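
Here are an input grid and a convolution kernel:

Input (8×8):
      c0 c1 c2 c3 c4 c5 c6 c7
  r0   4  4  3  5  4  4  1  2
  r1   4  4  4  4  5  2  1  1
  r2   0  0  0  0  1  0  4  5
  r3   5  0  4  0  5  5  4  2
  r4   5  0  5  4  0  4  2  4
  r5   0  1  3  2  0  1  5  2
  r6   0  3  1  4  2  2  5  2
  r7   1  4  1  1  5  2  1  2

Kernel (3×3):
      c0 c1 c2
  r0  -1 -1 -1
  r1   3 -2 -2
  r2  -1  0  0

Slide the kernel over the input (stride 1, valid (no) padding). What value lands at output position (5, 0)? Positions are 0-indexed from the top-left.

The receptive field on the input at this output position is [0 1 3 / 0 3 1 / 1 4 1]. Elementwise product with the kernel and sum: 0·-1 + 1·-1 + 3·-1 + 0·3 + 3·-2 + 1·-2 + 1·-1.

-13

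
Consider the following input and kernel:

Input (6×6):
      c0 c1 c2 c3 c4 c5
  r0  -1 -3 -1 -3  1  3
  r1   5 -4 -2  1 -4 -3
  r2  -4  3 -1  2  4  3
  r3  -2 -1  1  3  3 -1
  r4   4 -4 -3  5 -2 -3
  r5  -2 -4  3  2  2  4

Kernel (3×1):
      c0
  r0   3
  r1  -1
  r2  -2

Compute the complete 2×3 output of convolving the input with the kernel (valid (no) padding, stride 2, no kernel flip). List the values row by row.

Output[0,0]: The receptive field on the input at this output position is [-1 / 5 / -4]. Elementwise product with the kernel and sum: -1·3 + 5·-1 + -4·-2.

0 1 -1
-18 2 13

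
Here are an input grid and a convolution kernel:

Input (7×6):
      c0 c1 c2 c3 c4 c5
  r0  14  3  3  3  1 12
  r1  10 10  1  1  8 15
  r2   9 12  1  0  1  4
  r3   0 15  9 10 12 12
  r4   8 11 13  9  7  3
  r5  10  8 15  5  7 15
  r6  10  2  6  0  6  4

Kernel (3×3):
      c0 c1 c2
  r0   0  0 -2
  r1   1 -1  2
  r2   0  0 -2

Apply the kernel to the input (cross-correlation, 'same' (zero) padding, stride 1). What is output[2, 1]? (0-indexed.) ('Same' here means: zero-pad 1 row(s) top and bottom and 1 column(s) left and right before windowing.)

-21

The receptive field on the zero-padded input at this output position is [10 10 1 / 9 12 1 / 0 15 9]. Elementwise product with the kernel and sum: 1·-2 + 9·1 + 12·-1 + 1·2 + 9·-2.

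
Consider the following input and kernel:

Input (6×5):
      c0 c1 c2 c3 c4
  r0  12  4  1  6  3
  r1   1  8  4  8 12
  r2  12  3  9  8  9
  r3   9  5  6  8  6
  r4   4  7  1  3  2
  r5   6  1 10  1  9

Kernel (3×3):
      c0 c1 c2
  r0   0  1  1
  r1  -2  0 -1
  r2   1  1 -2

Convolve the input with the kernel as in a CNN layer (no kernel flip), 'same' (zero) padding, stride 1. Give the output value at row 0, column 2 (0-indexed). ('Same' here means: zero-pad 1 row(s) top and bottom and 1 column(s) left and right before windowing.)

-18

The receptive field on the zero-padded input at this output position is [0 0 0 / 4 1 6 / 8 4 8]. Elementwise product with the kernel and sum: 0·1 + 0·1 + 4·-2 + 6·-1 + 8·1 + 4·1 + 8·-2.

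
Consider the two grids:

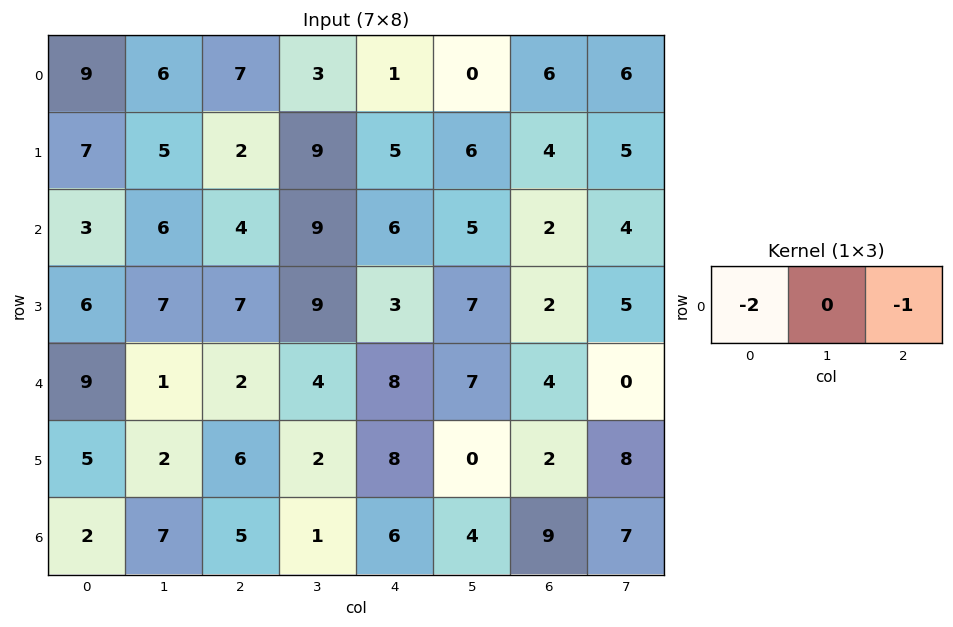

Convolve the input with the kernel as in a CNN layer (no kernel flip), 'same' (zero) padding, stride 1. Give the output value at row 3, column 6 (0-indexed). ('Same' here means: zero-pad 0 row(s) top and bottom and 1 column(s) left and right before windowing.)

-19

The receptive field on the zero-padded input at this output position is [7 2 5]. Elementwise product with the kernel and sum: 7·-2 + 5·-1.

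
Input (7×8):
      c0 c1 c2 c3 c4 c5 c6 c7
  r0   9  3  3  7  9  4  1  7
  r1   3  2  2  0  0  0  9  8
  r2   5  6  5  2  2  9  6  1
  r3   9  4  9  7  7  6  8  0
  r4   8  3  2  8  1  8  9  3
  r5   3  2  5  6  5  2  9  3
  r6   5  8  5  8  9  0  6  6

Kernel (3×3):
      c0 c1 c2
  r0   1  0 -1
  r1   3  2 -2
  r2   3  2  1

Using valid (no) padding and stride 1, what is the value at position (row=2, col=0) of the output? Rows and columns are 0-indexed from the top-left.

49

The receptive field on the input at this output position is [5 6 5 / 9 4 9 / 8 3 2]. Elementwise product with the kernel and sum: 5·1 + 5·-1 + 9·3 + 4·2 + 9·-2 + 8·3 + 3·2 + 2·1.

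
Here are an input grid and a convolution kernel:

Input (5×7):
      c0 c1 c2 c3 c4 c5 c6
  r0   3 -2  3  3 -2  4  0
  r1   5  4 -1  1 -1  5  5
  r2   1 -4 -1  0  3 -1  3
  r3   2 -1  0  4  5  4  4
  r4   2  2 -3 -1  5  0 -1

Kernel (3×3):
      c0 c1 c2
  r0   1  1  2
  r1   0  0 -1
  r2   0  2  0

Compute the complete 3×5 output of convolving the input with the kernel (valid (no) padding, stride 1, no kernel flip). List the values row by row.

0 4 3 10 -5
6 5 3 21 19
-1 -15 -2 7 4

Output[0,0]: The receptive field on the input at this output position is [3 -2 3 / 5 4 -1 / 1 -4 -1]. Elementwise product with the kernel and sum: 3·1 + -2·1 + 3·2 + -1·-1 + -4·2.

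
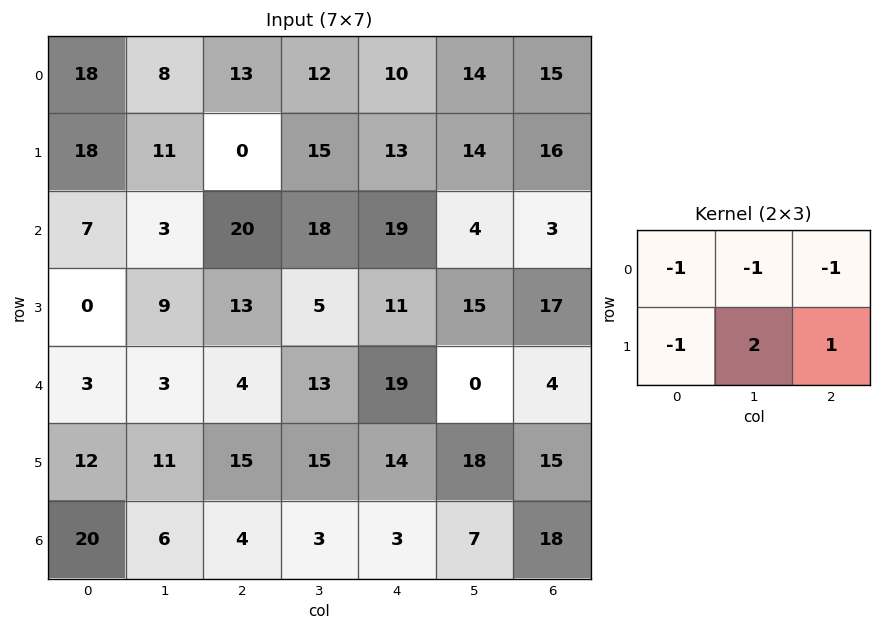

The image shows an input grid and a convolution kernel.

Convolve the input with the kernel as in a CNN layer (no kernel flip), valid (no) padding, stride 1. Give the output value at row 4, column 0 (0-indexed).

The receptive field on the input at this output position is [3 3 4 / 12 11 15]. Elementwise product with the kernel and sum: 3·-1 + 3·-1 + 4·-1 + 12·-1 + 11·2 + 15·1.

15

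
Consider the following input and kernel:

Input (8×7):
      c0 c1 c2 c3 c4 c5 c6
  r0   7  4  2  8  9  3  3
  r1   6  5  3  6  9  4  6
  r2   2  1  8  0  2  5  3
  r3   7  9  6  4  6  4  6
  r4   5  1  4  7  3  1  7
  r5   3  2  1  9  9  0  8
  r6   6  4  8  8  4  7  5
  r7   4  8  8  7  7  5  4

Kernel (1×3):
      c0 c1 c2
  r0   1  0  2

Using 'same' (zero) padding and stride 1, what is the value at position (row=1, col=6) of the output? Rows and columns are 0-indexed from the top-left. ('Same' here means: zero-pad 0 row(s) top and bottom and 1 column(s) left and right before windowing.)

The receptive field on the zero-padded input at this output position is [4 6 0]. Elementwise product with the kernel and sum: 4·1 + 0·2.

4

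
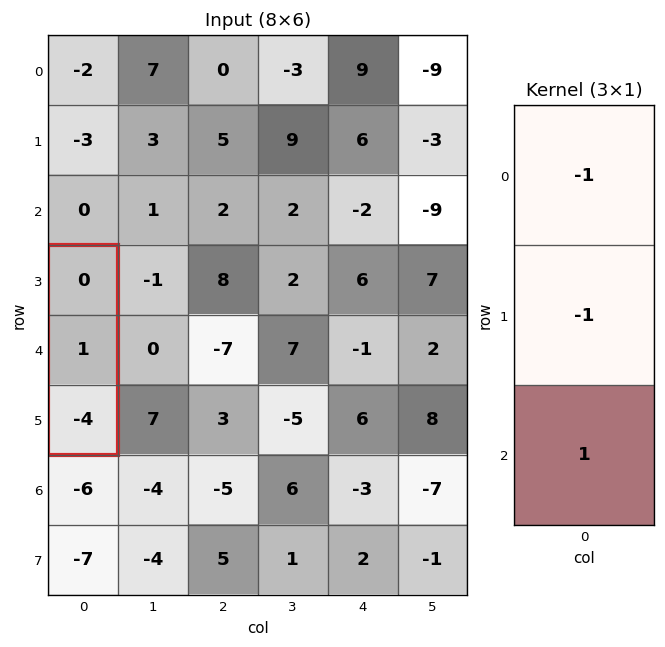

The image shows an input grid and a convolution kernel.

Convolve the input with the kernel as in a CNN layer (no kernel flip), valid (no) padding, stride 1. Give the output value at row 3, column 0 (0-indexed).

-5

The receptive field on the input at this output position is [0 / 1 / -4]. Elementwise product with the kernel and sum: 0·-1 + 1·-1 + -4·1.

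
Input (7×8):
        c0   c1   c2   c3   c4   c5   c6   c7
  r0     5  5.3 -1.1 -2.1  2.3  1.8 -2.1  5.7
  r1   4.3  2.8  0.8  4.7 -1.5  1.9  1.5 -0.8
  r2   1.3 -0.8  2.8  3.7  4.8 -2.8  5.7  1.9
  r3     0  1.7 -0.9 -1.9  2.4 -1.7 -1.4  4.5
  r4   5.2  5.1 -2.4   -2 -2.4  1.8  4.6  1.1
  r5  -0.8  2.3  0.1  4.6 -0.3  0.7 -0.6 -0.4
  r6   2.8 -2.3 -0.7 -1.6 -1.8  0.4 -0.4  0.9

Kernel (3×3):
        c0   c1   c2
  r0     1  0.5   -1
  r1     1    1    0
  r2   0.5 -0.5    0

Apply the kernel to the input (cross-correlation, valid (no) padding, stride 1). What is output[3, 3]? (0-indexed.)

The receptive field on the input at this output position is [-1.9 2.4 -1.7 / -2 -2.4 1.8 / 4.6 -0.3 0.7]. Elementwise product with the kernel and sum: -1.9·1 + 2.4·0.5 + -1.7·-1 + -2·1 + -2.4·1 + 4.6·0.5 + -0.3·-0.5.

-0.95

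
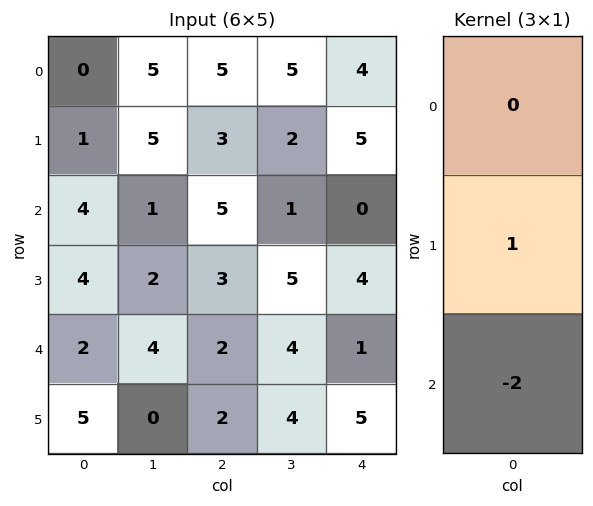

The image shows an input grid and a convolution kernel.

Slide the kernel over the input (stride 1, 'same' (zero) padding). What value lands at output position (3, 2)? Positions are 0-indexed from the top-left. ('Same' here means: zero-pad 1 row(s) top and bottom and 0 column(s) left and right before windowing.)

-1

The receptive field on the zero-padded input at this output position is [5 / 3 / 2]. Elementwise product with the kernel and sum: 3·1 + 2·-2.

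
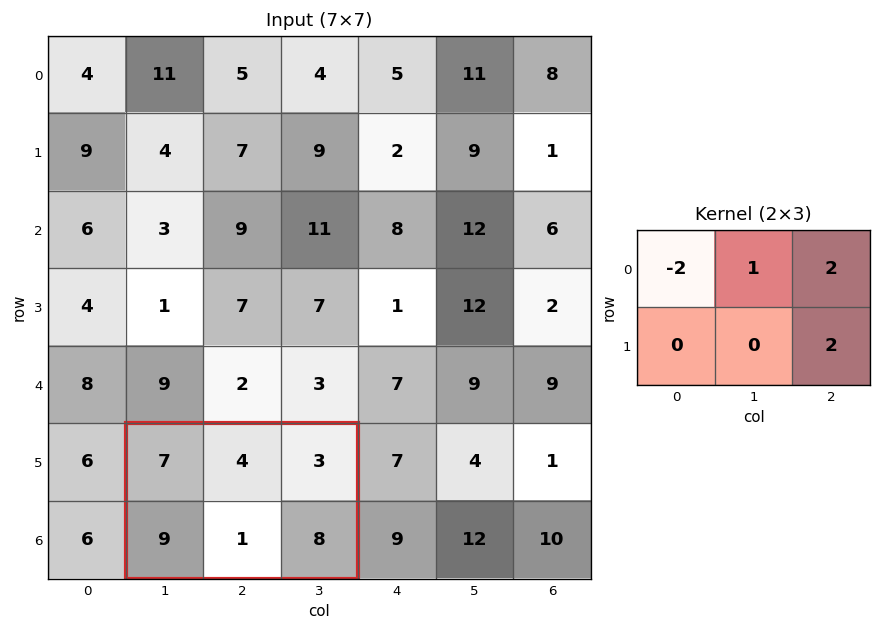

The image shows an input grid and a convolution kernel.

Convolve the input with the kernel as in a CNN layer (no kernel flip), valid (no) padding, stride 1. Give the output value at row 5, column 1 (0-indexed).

The receptive field on the input at this output position is [7 4 3 / 9 1 8]. Elementwise product with the kernel and sum: 7·-2 + 4·1 + 3·2 + 8·2.

12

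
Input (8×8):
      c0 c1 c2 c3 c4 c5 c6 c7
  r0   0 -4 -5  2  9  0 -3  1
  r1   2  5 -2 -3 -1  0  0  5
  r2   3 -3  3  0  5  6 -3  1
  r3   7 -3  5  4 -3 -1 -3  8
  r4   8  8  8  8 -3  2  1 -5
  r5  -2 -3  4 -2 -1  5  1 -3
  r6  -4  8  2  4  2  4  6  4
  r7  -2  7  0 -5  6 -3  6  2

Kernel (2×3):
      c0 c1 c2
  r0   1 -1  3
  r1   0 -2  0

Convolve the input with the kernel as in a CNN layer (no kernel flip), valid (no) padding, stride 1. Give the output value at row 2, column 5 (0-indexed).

The receptive field on the input at this output position is [6 -3 1 / -1 -3 8]. Elementwise product with the kernel and sum: 6·1 + -3·-1 + 1·3 + -3·-2.

18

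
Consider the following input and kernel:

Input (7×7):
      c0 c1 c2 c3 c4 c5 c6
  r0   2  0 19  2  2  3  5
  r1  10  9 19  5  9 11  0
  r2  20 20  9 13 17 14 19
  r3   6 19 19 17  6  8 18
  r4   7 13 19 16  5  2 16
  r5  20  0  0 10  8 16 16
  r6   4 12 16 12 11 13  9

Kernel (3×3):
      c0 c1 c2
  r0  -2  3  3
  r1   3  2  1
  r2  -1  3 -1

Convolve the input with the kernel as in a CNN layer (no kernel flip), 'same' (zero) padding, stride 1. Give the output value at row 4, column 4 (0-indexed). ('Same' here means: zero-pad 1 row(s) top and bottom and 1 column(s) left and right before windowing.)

The receptive field on the zero-padded input at this output position is [17 6 8 / 16 5 2 / 10 8 16]. Elementwise product with the kernel and sum: 17·-2 + 6·3 + 8·3 + 16·3 + 5·2 + 2·1 + 10·-1 + 8·3 + 16·-1.

66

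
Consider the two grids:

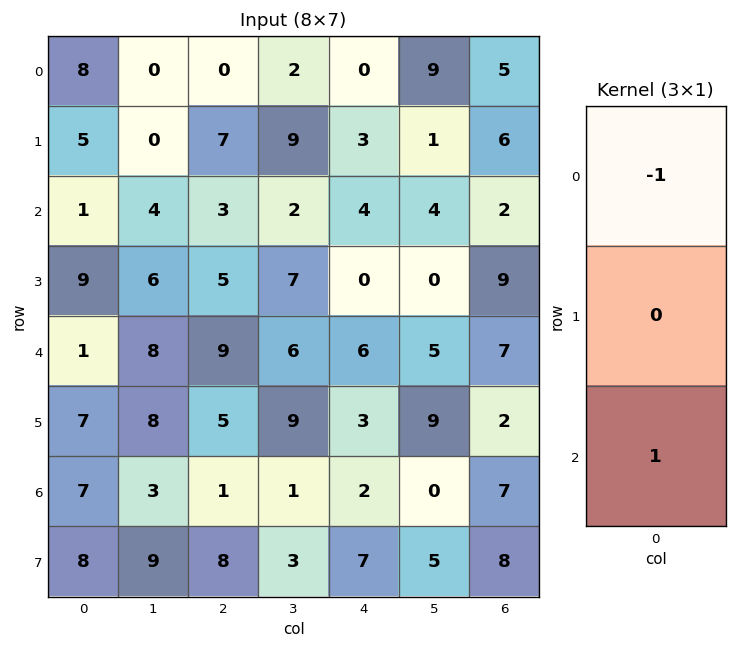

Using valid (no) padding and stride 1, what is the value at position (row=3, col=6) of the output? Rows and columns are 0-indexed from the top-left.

-7

The receptive field on the input at this output position is [9 / 7 / 2]. Elementwise product with the kernel and sum: 9·-1 + 2·1.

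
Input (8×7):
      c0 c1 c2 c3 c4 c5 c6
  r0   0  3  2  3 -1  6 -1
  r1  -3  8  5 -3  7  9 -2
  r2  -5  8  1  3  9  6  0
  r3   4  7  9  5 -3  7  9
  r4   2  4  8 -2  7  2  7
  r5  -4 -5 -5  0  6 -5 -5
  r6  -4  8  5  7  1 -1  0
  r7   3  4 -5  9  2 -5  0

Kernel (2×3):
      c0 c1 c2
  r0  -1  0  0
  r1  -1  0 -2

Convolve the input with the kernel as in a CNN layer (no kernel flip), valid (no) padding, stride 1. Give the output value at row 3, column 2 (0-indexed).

The receptive field on the input at this output position is [9 5 -3 / 8 -2 7]. Elementwise product with the kernel and sum: 9·-1 + 8·-1 + 7·-2.

-31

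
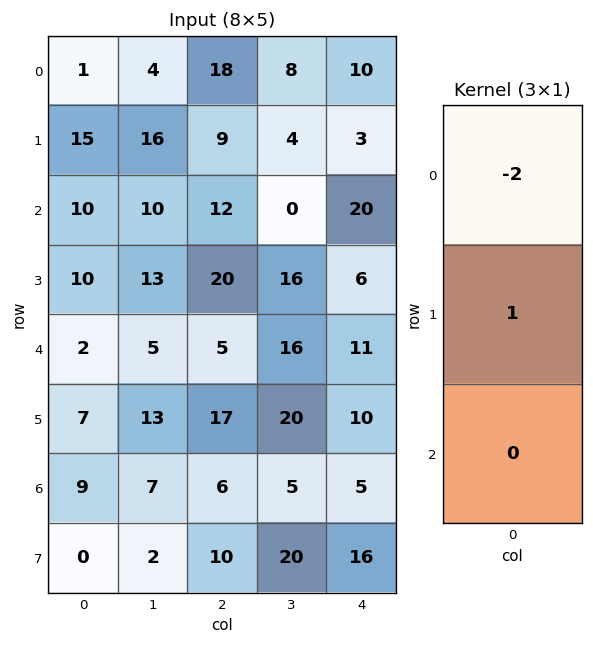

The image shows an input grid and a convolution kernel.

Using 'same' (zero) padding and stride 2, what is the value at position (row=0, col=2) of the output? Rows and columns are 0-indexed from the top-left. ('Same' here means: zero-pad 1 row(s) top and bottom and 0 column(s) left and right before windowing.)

10

The receptive field on the zero-padded input at this output position is [0 / 10 / 3]. Elementwise product with the kernel and sum: 0·-2 + 10·1.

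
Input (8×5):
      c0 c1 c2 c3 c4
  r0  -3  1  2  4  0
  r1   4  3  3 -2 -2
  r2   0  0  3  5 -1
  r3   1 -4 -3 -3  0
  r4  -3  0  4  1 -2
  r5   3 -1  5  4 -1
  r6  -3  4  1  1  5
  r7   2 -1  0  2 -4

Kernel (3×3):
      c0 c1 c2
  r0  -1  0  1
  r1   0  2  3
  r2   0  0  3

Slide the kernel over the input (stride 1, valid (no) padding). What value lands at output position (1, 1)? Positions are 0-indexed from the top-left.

7

The receptive field on the input at this output position is [3 3 -2 / 0 3 5 / -4 -3 -3]. Elementwise product with the kernel and sum: 3·-1 + -2·1 + 3·2 + 5·3 + -3·3.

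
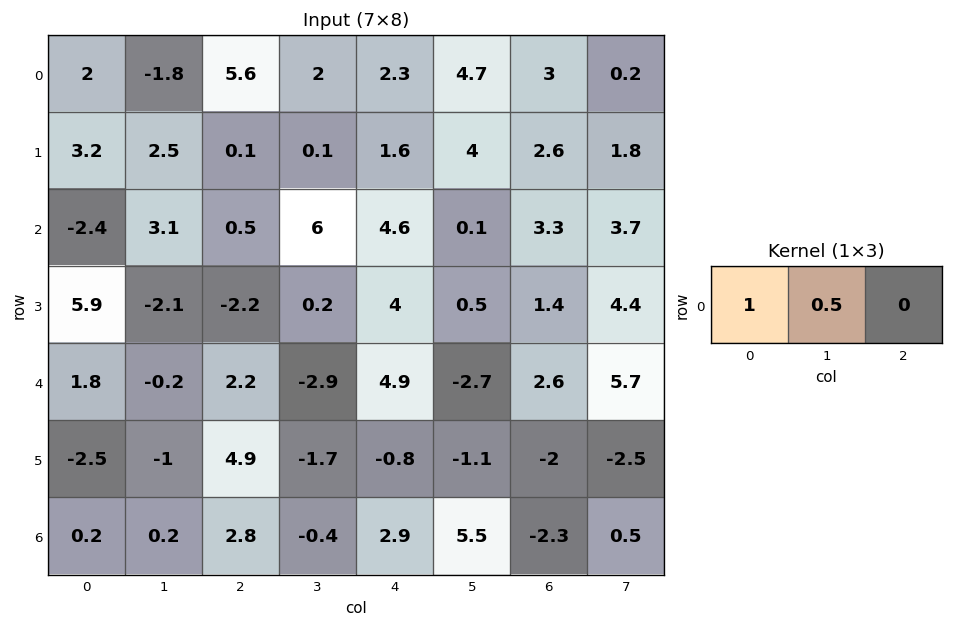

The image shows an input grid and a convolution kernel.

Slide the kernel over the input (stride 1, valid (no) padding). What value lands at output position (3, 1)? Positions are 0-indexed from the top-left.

-3.2

The receptive field on the input at this output position is [-2.1 -2.2 0.2]. Elementwise product with the kernel and sum: -2.1·1 + -2.2·0.5.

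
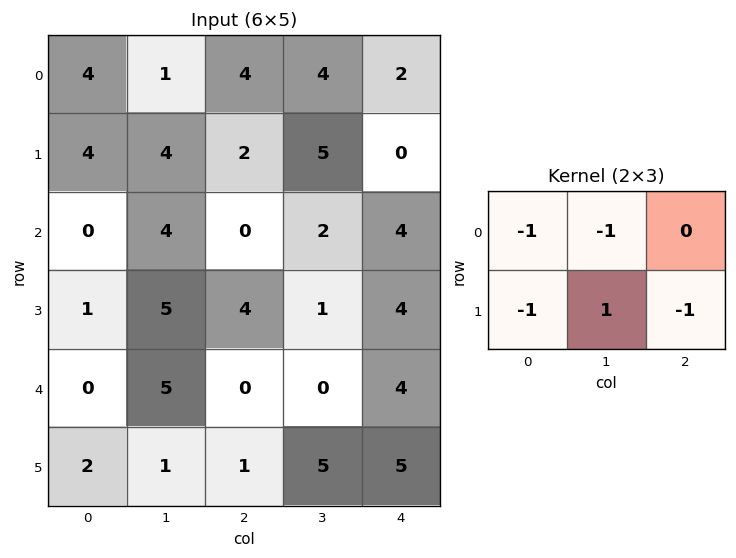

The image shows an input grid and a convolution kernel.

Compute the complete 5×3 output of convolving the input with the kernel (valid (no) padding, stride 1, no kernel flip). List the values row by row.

-7 -12 -5
-4 -12 -9
-4 -6 -9
-1 -14 -9
-7 -10 -1

Output[0,0]: The receptive field on the input at this output position is [4 1 4 / 4 4 2]. Elementwise product with the kernel and sum: 4·-1 + 1·-1 + 4·-1 + 4·1 + 2·-1.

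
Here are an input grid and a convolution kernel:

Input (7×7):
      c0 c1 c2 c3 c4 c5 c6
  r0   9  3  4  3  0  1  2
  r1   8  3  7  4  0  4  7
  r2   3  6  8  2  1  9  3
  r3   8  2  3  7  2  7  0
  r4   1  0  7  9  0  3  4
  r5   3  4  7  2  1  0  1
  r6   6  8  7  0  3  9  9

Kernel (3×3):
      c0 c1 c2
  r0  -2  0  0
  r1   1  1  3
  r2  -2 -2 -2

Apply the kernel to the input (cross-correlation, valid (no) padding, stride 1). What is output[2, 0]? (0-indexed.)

The receptive field on the input at this output position is [3 6 8 / 8 2 3 / 1 0 7]. Elementwise product with the kernel and sum: 3·-2 + 8·1 + 2·1 + 3·3 + 1·-2 + 0·-2 + 7·-2.

-3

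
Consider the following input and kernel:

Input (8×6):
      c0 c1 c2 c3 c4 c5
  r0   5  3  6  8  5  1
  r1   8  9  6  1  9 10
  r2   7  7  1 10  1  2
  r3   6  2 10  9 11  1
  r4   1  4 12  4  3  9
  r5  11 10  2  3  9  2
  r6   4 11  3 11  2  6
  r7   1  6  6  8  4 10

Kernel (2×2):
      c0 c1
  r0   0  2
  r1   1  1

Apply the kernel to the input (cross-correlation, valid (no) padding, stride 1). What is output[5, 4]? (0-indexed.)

12

The receptive field on the input at this output position is [9 2 / 2 6]. Elementwise product with the kernel and sum: 2·2 + 2·1 + 6·1.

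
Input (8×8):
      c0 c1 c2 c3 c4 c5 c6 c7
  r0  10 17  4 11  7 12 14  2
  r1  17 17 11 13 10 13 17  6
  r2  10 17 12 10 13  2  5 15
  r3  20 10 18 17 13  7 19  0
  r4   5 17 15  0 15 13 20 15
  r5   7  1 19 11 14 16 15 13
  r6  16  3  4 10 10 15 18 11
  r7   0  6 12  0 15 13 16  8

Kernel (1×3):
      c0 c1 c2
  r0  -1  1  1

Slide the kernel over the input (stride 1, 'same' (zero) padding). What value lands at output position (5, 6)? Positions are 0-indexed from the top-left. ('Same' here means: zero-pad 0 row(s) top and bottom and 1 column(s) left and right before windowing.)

12

The receptive field on the zero-padded input at this output position is [16 15 13]. Elementwise product with the kernel and sum: 16·-1 + 15·1 + 13·1.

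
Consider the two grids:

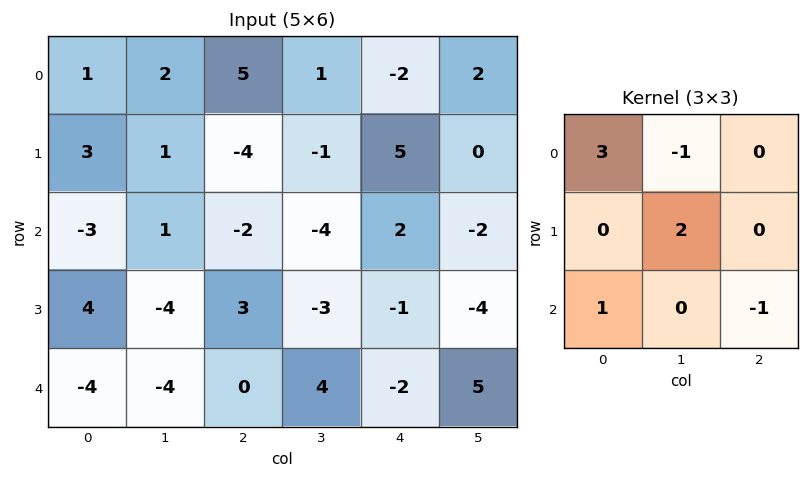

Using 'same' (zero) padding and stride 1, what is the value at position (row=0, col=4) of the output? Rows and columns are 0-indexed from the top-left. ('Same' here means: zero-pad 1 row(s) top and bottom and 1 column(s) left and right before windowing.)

-5

The receptive field on the zero-padded input at this output position is [0 0 0 / 1 -2 2 / -1 5 0]. Elementwise product with the kernel and sum: 0·3 + 0·-1 + -2·2 + -1·1 + 0·-1.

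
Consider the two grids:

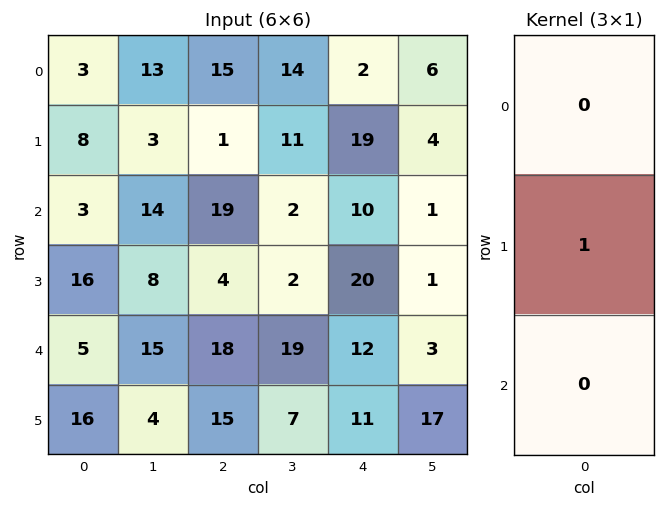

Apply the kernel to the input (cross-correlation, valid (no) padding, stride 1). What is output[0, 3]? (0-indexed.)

The receptive field on the input at this output position is [14 / 11 / 2]. Elementwise product with the kernel and sum: 11·1.

11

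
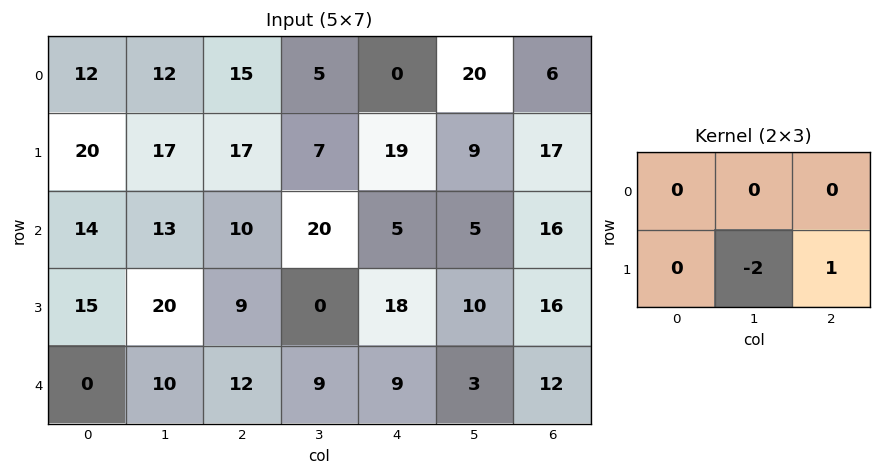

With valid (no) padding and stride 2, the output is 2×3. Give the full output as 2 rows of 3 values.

Output[0,0]: The receptive field on the input at this output position is [12 12 15 / 20 17 17]. Elementwise product with the kernel and sum: 17·-2 + 17·1.
Output[0,1]: The receptive field on the input at this output position is [15 5 0 / 17 7 19]. Elementwise product with the kernel and sum: 7·-2 + 19·1.

-17 5 -1
-31 18 -4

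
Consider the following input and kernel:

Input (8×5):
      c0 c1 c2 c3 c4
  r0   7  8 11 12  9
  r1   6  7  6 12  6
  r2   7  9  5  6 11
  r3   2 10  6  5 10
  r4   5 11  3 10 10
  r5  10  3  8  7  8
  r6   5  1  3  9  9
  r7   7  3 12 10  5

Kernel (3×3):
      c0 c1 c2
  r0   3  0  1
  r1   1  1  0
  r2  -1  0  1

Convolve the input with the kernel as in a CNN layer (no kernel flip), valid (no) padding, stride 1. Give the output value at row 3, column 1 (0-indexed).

53

The receptive field on the input at this output position is [10 6 5 / 11 3 10 / 3 8 7]. Elementwise product with the kernel and sum: 10·3 + 5·1 + 11·1 + 3·1 + 3·-1 + 7·1.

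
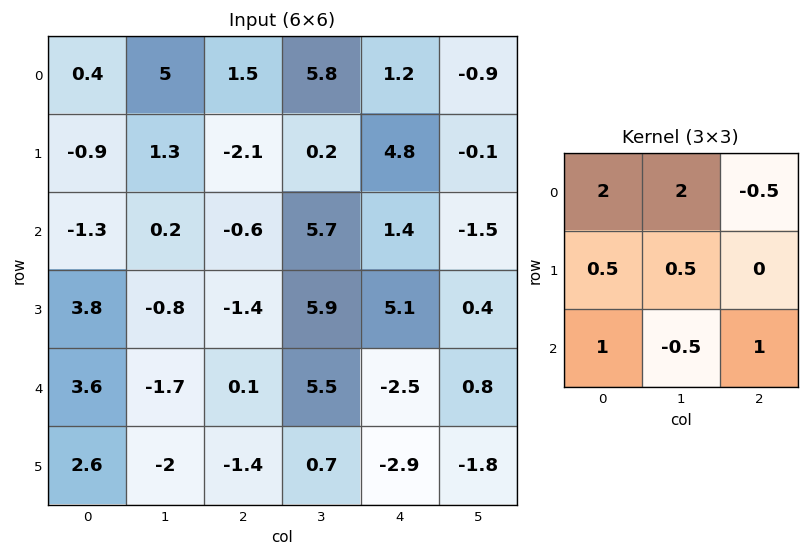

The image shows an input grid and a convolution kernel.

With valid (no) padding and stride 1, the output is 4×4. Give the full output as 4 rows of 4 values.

Output[0,0]: The receptive field on the input at this output position is [0.4 5 1.5 / -0.9 1.3 -2.1 / -1.3 0.2 -0.6]. Elementwise product with the kernel and sum: 0.4·2 + 5·2 + 1.5·-0.5 + -0.9·0.5 + 1.3·0.5 + -1.3·1 + 0.2·-0.5 + -0.6·1.

8.25 15.9 11 20.45
4.1 3.9 -2.9 17.35
4.15 -1 6.6 28
9.85 -8.75 4.6 23.65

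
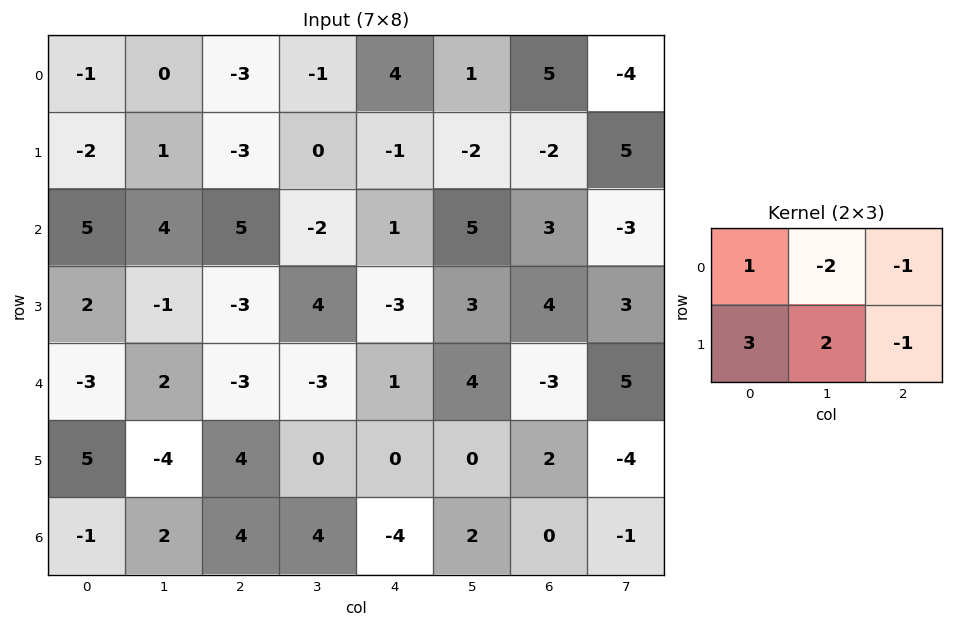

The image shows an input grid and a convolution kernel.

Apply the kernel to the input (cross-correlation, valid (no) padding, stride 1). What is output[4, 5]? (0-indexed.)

The receptive field on the input at this output position is [4 -3 5 / 0 2 -4]. Elementwise product with the kernel and sum: 4·1 + -3·-2 + 5·-1 + 0·3 + 2·2 + -4·-1.

13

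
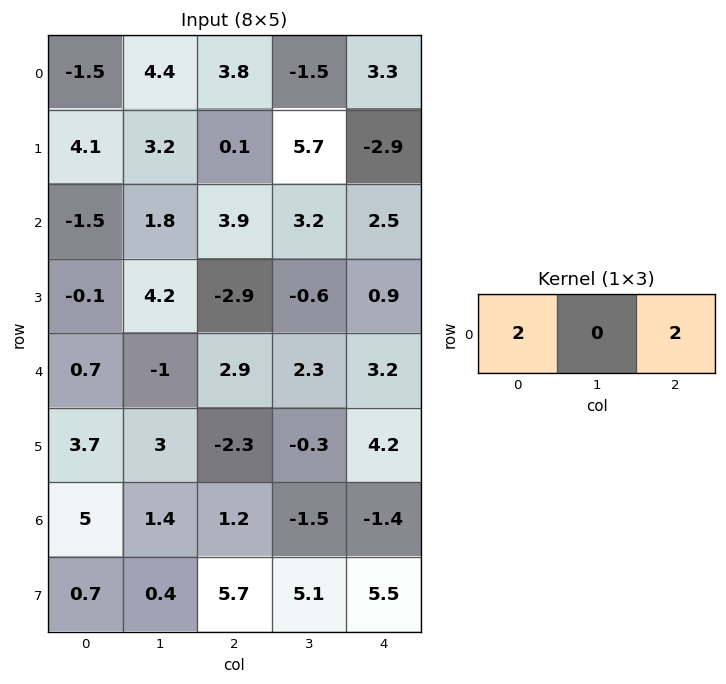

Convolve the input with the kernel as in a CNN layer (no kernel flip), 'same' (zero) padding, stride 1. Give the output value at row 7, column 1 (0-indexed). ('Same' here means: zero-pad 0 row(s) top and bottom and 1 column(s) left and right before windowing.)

The receptive field on the zero-padded input at this output position is [0.7 0.4 5.7]. Elementwise product with the kernel and sum: 0.7·2 + 5.7·2.

12.8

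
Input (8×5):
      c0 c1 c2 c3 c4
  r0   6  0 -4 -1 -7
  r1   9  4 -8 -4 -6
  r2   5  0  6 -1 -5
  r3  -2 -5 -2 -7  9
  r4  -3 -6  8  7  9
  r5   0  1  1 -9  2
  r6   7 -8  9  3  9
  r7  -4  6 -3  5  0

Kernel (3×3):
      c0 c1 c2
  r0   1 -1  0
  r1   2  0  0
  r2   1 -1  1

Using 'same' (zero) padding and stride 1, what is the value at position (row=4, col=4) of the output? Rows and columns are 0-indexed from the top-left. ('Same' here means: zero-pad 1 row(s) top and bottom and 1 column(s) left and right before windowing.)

-13

The receptive field on the zero-padded input at this output position is [-7 9 0 / 7 9 0 / -9 2 0]. Elementwise product with the kernel and sum: -7·1 + 9·-1 + 7·2 + -9·1 + 2·-1 + 0·1.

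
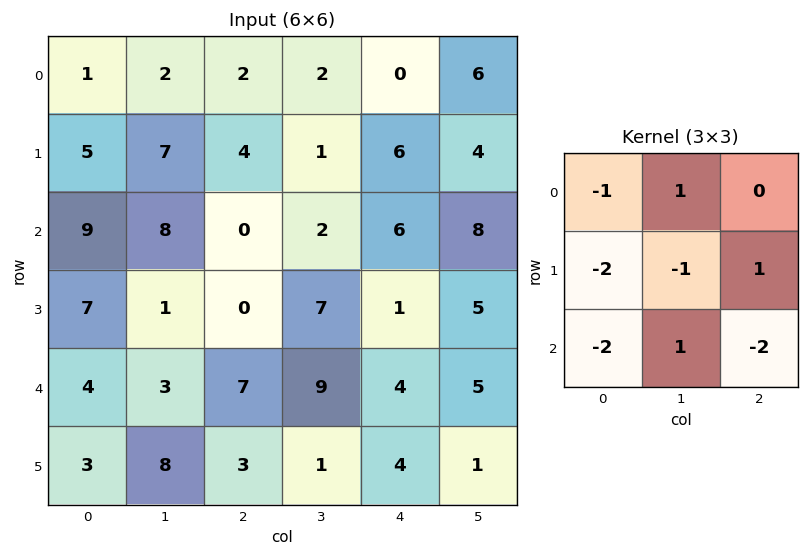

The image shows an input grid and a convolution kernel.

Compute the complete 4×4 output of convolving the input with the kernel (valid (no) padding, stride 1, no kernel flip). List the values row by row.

Output[0,0]: The receptive field on the input at this output position is [1 2 2 / 5 7 4 / 9 8 0]. Elementwise product with the kernel and sum: 1·-1 + 2·1 + 5·-2 + 7·-1 + 4·1 + 9·-2 + 8·1 + 0·-2.

-22 -37 -13 -20
-37 -33 6 -20
-35 -20 -17 -30
-14 -20 -25 -23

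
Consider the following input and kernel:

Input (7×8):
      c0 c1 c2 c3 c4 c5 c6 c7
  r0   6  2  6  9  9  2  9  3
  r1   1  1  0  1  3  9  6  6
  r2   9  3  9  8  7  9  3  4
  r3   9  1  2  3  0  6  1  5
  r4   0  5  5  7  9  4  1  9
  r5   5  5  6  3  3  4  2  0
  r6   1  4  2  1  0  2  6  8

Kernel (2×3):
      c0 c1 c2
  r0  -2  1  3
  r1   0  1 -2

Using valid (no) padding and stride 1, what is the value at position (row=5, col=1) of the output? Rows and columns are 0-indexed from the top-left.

5

The receptive field on the input at this output position is [5 6 3 / 4 2 1]. Elementwise product with the kernel and sum: 5·-2 + 6·1 + 3·3 + 2·1 + 1·-2.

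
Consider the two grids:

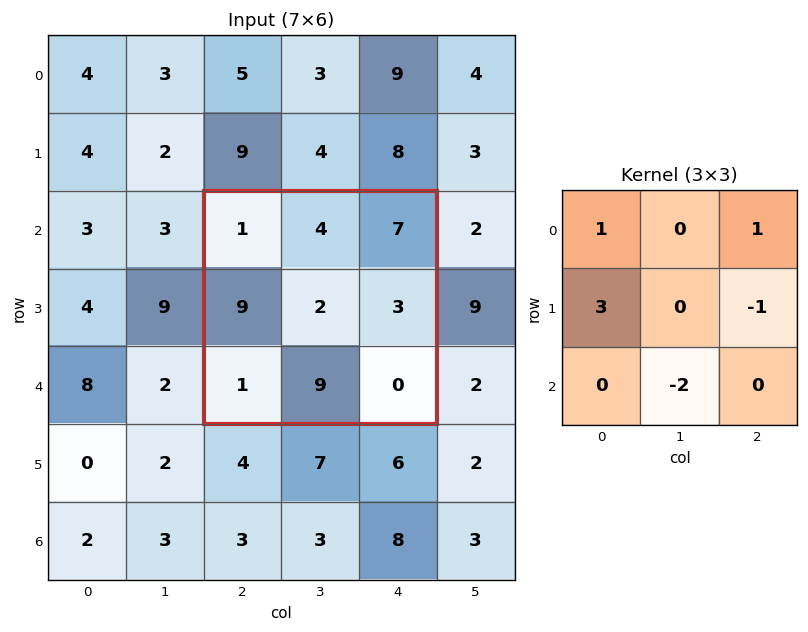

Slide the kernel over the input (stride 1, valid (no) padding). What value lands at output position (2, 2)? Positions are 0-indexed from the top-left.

14

The receptive field on the input at this output position is [1 4 7 / 9 2 3 / 1 9 0]. Elementwise product with the kernel and sum: 1·1 + 7·1 + 9·3 + 3·-1 + 9·-2.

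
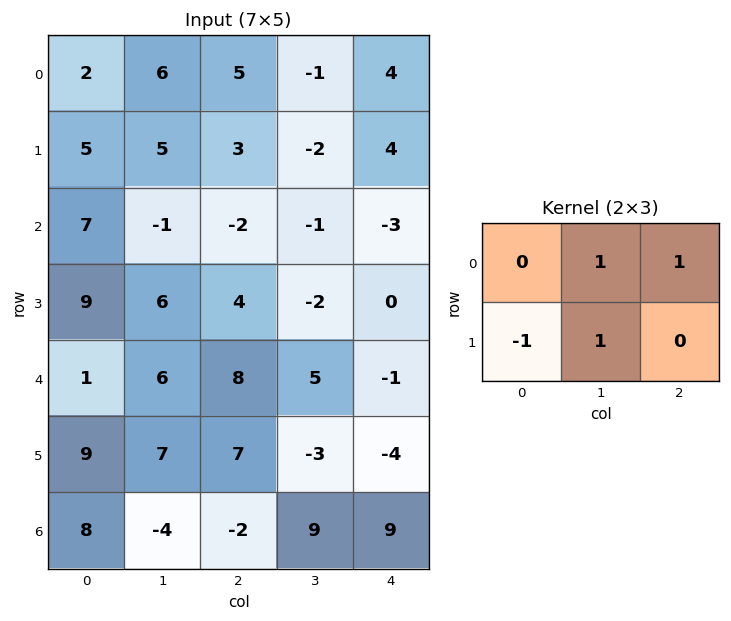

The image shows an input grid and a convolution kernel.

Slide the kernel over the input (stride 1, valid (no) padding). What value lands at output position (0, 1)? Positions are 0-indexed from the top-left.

2

The receptive field on the input at this output position is [6 5 -1 / 5 3 -2]. Elementwise product with the kernel and sum: 5·1 + -1·1 + 5·-1 + 3·1.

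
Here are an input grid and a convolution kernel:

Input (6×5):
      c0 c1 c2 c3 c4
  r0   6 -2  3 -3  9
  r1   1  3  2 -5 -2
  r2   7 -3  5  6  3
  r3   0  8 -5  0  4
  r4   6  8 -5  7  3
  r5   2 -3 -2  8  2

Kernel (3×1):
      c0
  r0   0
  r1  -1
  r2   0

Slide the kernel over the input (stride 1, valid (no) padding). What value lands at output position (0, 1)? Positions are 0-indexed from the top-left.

-3

The receptive field on the input at this output position is [-2 / 3 / -3]. Elementwise product with the kernel and sum: 3·-1.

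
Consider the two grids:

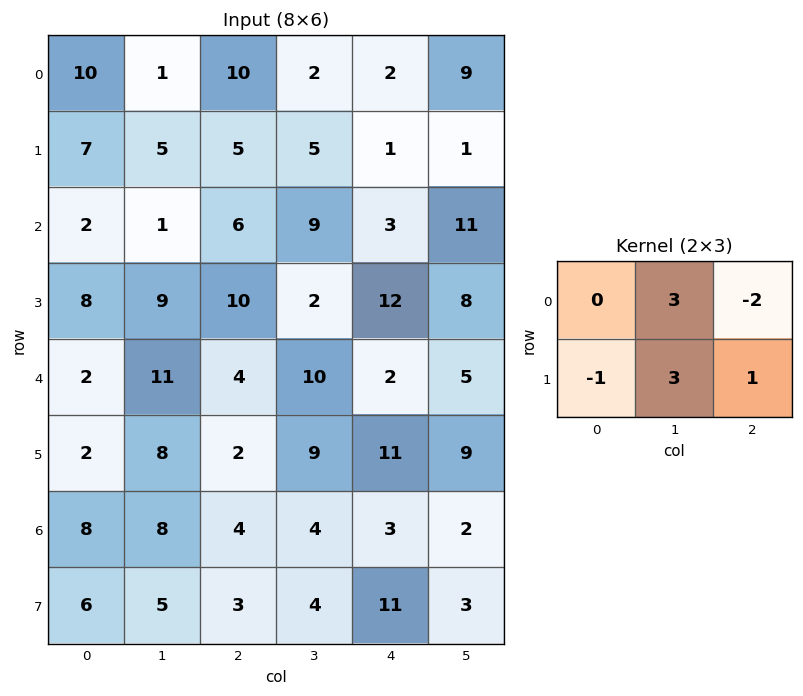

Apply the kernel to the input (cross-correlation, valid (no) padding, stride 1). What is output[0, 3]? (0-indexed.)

The receptive field on the input at this output position is [2 2 9 / 5 1 1]. Elementwise product with the kernel and sum: 2·3 + 9·-2 + 5·-1 + 1·3 + 1·1.

-13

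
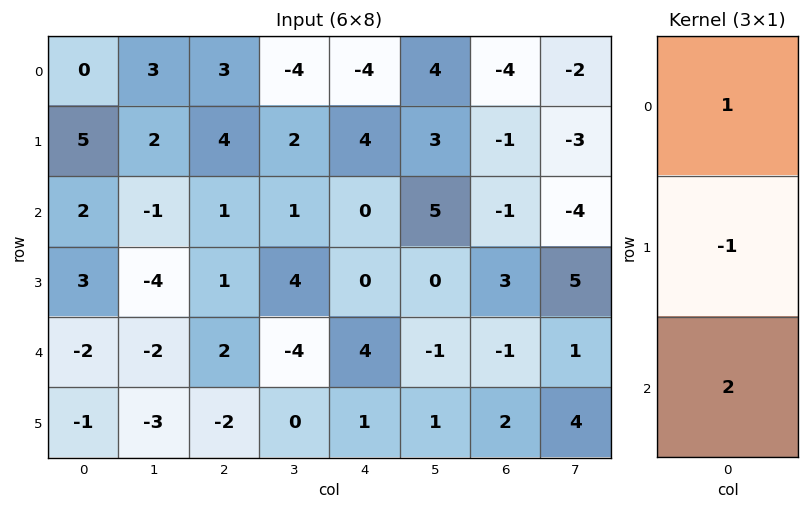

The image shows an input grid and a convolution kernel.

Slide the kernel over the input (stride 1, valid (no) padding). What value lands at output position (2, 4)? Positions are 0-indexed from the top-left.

8

The receptive field on the input at this output position is [0 / 0 / 4]. Elementwise product with the kernel and sum: 0·1 + 0·-1 + 4·2.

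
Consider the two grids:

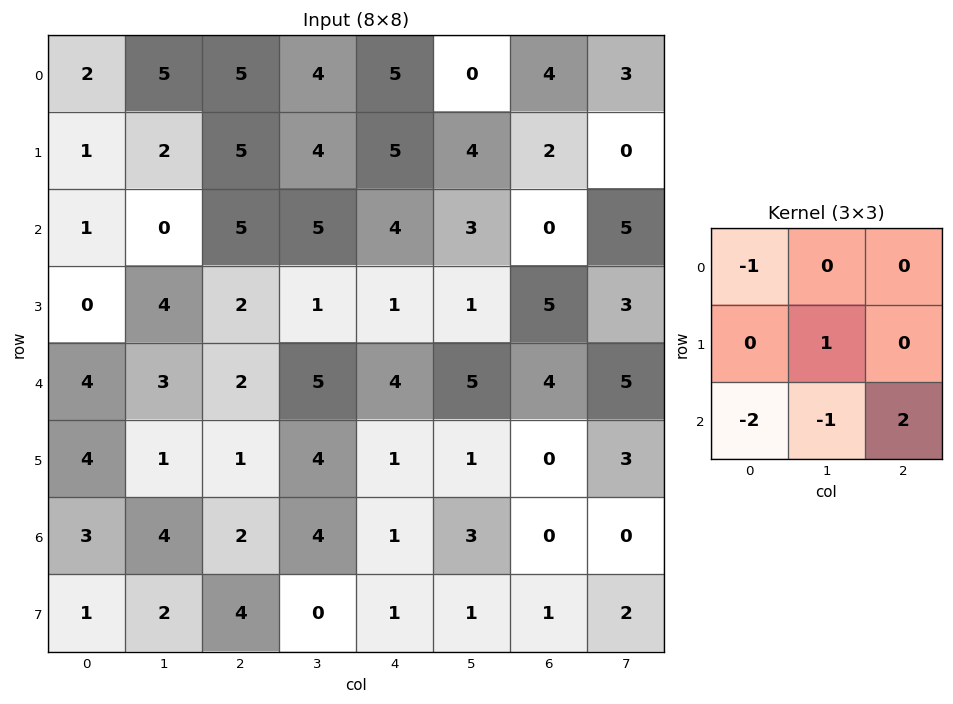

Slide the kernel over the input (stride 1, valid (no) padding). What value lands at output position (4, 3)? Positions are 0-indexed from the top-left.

-7

The receptive field on the input at this output position is [5 4 5 / 4 1 1 / 4 1 3]. Elementwise product with the kernel and sum: 5·-1 + 1·1 + 4·-2 + 1·-1 + 3·2.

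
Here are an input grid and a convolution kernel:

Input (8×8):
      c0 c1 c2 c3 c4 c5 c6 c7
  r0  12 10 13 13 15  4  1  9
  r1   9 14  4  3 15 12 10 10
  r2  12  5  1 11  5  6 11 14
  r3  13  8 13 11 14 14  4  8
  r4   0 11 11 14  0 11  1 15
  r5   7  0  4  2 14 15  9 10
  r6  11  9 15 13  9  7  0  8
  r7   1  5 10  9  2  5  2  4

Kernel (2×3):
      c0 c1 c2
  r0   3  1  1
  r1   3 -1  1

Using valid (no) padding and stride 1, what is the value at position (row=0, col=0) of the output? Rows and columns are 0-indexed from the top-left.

76

The receptive field on the input at this output position is [12 10 13 / 9 14 4]. Elementwise product with the kernel and sum: 12·3 + 10·1 + 13·1 + 9·3 + 14·-1 + 4·1.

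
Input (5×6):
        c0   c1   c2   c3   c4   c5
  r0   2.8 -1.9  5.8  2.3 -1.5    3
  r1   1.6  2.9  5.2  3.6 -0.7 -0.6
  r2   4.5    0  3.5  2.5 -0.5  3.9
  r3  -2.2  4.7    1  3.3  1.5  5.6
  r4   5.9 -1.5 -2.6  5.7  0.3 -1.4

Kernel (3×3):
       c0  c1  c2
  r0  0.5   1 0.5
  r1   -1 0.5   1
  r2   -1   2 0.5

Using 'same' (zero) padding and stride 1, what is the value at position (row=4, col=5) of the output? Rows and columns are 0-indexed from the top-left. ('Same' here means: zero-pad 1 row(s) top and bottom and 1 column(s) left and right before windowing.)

5.35

The receptive field on the zero-padded input at this output position is [1.5 5.6 0 / 0.3 -1.4 0 / 0 0 0]. Elementwise product with the kernel and sum: 1.5·0.5 + 5.6·1 + 0·0.5 + 0.3·-1 + -1.4·0.5 + 0·1 + 0·-1 + 0·2 + 0·0.5.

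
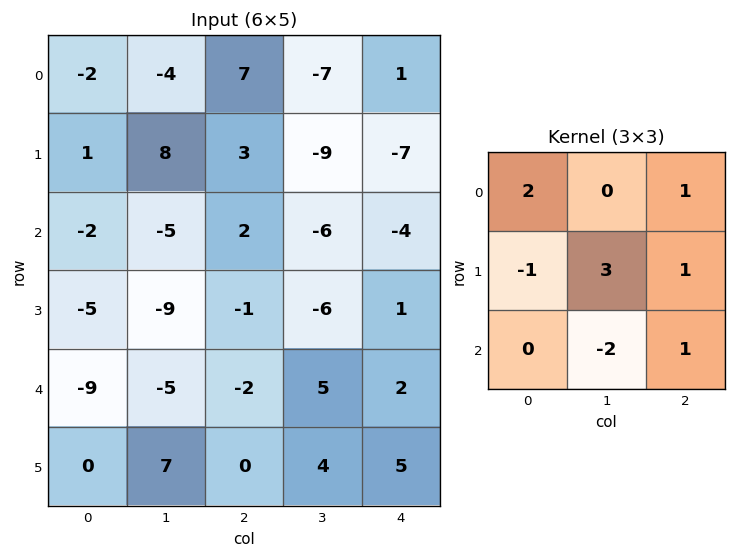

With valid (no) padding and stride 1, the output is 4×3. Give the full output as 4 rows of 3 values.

41 -33 -14
11 8 -12
-17 -7 -24
-33 -16 15

Output[0,0]: The receptive field on the input at this output position is [-2 -4 7 / 1 8 3 / -2 -5 2]. Elementwise product with the kernel and sum: -2·2 + 7·1 + 1·-1 + 8·3 + 3·1 + -5·-2 + 2·1.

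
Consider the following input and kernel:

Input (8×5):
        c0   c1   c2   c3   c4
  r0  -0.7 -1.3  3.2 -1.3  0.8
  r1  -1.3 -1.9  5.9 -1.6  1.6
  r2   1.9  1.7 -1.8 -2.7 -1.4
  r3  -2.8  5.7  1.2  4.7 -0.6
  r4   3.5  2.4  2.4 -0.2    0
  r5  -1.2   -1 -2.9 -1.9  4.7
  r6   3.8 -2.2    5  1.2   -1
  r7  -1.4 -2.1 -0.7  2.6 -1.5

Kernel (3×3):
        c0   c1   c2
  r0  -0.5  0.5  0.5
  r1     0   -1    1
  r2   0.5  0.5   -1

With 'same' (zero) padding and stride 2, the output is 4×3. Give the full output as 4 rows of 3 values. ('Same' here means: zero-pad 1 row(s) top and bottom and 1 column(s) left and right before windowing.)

0.65 -0.9 -0.8
-8.9 0.95 5.05
0.75 -2.55 -1.25
-5.7 -9.7 4.85

Output[0,0]: The receptive field on the zero-padded input at this output position is [0 0 0 / 0 -0.7 -1.3 / 0 -1.3 -1.9]. Elementwise product with the kernel and sum: 0·-0.5 + 0·0.5 + 0·0.5 + -0.7·-1 + -1.3·1 + 0·0.5 + -1.3·0.5 + -1.9·-1.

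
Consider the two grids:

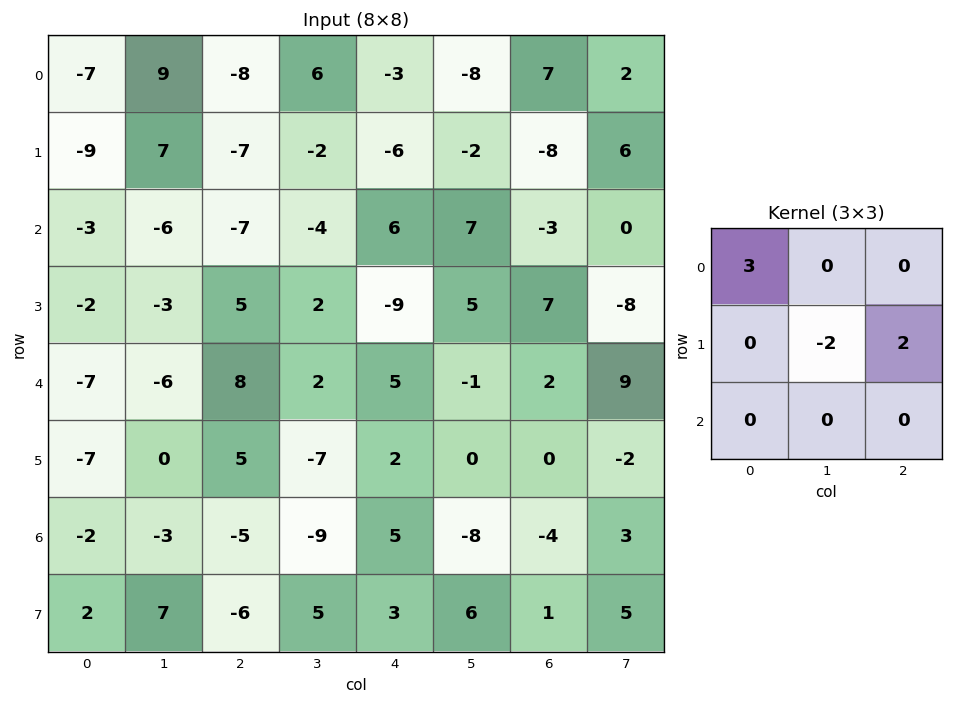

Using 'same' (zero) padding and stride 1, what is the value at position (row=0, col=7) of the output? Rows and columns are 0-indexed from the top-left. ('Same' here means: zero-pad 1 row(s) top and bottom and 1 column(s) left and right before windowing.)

The receptive field on the zero-padded input at this output position is [0 0 0 / 7 2 0 / -8 6 0]. Elementwise product with the kernel and sum: 0·3 + 2·-2 + 0·2.

-4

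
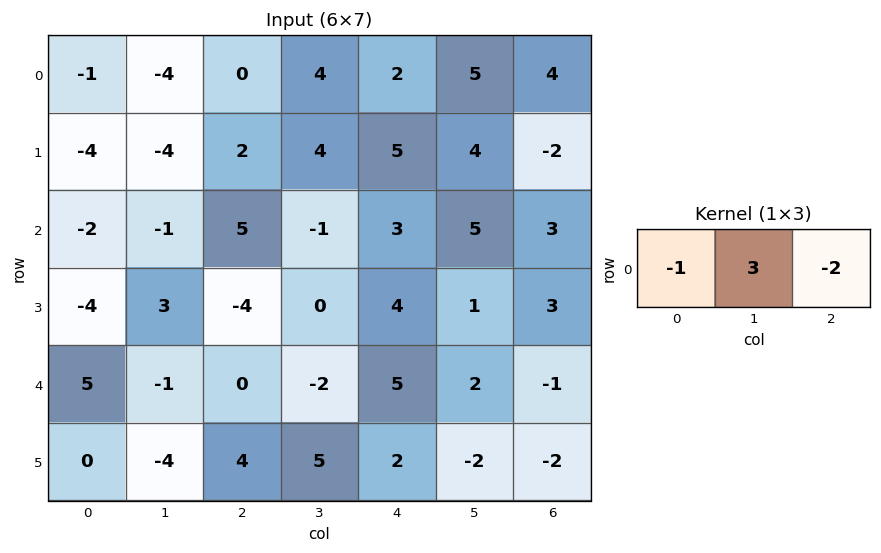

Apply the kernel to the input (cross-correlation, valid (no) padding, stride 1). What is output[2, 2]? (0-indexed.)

The receptive field on the input at this output position is [5 -1 3]. Elementwise product with the kernel and sum: 5·-1 + -1·3 + 3·-2.

-14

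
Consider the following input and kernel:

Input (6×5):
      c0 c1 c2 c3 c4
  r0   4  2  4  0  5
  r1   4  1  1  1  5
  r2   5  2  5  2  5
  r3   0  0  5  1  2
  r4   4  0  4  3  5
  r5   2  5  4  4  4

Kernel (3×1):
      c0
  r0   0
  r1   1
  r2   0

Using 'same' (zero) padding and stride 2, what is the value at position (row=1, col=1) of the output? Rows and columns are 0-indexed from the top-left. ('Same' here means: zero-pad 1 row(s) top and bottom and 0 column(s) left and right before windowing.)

The receptive field on the zero-padded input at this output position is [1 / 5 / 5]. Elementwise product with the kernel and sum: 5·1.

5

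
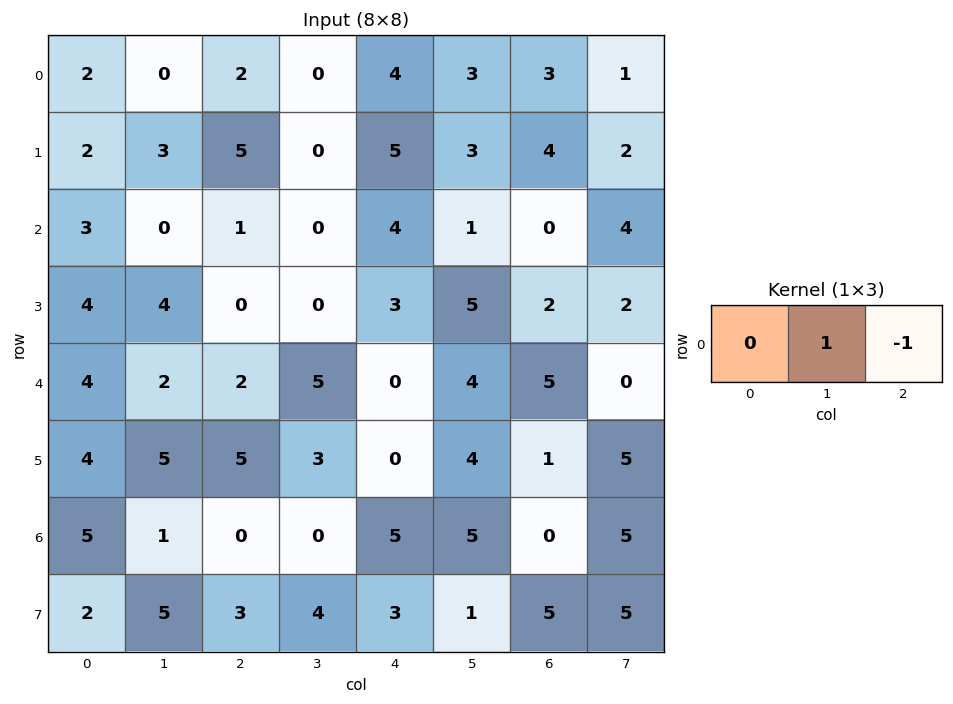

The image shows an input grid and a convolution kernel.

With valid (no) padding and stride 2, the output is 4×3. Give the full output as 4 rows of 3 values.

Output[0,0]: The receptive field on the input at this output position is [2 0 2]. Elementwise product with the kernel and sum: 0·1 + 2·-1.

-2 -4 0
-1 -4 1
0 5 -1
1 -5 5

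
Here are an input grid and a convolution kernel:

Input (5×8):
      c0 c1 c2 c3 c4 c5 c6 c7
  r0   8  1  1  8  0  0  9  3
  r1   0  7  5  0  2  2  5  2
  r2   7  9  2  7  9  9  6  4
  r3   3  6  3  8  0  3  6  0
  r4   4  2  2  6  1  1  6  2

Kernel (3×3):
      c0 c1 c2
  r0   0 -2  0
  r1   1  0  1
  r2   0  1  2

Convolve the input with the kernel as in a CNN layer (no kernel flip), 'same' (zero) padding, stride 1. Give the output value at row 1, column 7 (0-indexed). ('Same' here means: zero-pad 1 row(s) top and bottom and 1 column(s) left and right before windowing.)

3

The receptive field on the zero-padded input at this output position is [9 3 0 / 5 2 0 / 6 4 0]. Elementwise product with the kernel and sum: 3·-2 + 5·1 + 0·1 + 4·1 + 0·2.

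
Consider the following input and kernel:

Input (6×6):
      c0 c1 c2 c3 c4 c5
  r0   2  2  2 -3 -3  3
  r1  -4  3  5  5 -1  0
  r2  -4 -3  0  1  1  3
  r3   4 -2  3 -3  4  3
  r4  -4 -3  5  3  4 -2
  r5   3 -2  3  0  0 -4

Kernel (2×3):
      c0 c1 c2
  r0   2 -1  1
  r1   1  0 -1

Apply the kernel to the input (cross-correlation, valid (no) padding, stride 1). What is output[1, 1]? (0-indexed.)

The receptive field on the input at this output position is [3 5 5 / -3 0 1]. Elementwise product with the kernel and sum: 3·2 + 5·-1 + 5·1 + -3·1 + 1·-1.

2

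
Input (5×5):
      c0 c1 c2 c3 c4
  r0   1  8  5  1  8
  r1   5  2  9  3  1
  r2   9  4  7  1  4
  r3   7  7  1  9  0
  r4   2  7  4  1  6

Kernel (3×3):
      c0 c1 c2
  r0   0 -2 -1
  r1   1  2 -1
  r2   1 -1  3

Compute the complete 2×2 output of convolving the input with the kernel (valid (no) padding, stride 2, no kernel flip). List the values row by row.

Output[0,0]: The receptive field on the input at this output position is [1 8 5 / 5 2 9 / 9 4 7]. Elementwise product with the kernel and sum: 8·-2 + 5·-1 + 5·1 + 2·2 + 9·-1 + 9·1 + 4·-1 + 7·3.
Output[0,1]: The receptive field on the input at this output position is [5 1 8 / 9 3 1 / 7 1 4]. Elementwise product with the kernel and sum: 1·-2 + 8·-1 + 9·1 + 3·2 + 1·-1 + 7·1 + 1·-1 + 4·3.

5 22
12 34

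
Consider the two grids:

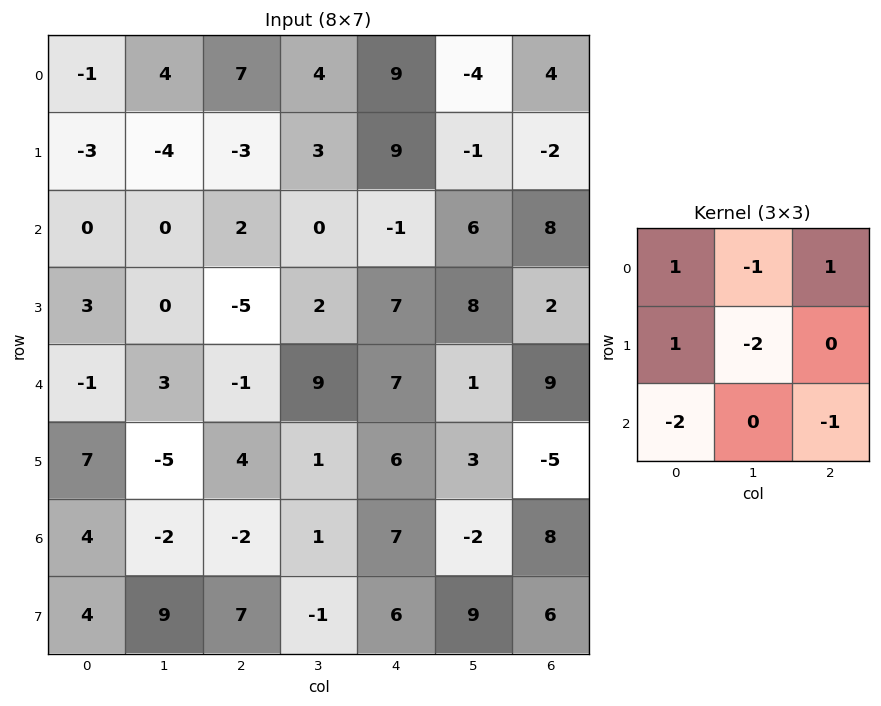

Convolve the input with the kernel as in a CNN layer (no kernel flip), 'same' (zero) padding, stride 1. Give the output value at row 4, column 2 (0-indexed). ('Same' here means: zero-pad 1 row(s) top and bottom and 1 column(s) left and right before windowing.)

21

The receptive field on the zero-padded input at this output position is [0 -5 2 / 3 -1 9 / -5 4 1]. Elementwise product with the kernel and sum: 0·1 + -5·-1 + 2·1 + 3·1 + -1·-2 + -5·-2 + 1·-1.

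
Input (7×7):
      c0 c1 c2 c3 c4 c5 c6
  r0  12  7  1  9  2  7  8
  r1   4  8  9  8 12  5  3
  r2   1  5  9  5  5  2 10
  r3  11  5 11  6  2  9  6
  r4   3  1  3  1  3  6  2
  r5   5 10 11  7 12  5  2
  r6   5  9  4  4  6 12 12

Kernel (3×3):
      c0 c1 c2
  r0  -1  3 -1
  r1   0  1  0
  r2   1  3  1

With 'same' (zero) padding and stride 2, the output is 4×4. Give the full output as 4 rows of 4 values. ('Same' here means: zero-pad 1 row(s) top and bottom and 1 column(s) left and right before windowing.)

Output[0,0]: The receptive field on the zero-padded input at this output position is [0 0 0 / 0 12 7 / 0 4 8]. Elementwise product with the kernel and sum: 0·-1 + 0·3 + 0·-1 + 12·1 + 0·1 + 4·3 + 8·1.
Output[0,1]: The receptive field on the zero-padded input at this output position is [0 0 0 / 7 1 9 / 8 9 8]. Elementwise product with the kernel and sum: 0·-1 + 0·3 + 0·-1 + 1·1 + 8·1 + 9·3 + 8·1.

32 44 51 22
43 64 49 41
56 75 42 22
10 20 30 13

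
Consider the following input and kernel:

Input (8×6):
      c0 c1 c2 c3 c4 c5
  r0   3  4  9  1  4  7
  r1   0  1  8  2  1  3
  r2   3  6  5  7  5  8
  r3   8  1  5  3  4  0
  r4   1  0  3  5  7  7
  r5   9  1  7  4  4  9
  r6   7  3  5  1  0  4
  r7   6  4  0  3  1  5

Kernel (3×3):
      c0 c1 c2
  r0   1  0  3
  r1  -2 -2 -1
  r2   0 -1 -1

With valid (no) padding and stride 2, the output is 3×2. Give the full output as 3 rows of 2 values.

9 -12
-8 -12
-25 -3

Output[0,0]: The receptive field on the input at this output position is [3 4 9 / 0 1 8 / 3 6 5]. Elementwise product with the kernel and sum: 3·1 + 9·3 + 0·-2 + 1·-2 + 8·-1 + 6·-1 + 5·-1.
Output[0,1]: The receptive field on the input at this output position is [9 1 4 / 8 2 1 / 5 7 5]. Elementwise product with the kernel and sum: 9·1 + 4·3 + 8·-2 + 2·-2 + 1·-1 + 7·-1 + 5·-1.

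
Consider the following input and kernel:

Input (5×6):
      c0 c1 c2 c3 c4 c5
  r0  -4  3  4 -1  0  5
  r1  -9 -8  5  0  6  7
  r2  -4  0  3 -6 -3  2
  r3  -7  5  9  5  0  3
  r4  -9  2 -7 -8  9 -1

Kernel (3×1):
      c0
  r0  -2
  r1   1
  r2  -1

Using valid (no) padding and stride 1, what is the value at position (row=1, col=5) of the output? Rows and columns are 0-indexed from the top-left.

The receptive field on the input at this output position is [7 / 2 / 3]. Elementwise product with the kernel and sum: 7·-2 + 2·1 + 3·-1.

-15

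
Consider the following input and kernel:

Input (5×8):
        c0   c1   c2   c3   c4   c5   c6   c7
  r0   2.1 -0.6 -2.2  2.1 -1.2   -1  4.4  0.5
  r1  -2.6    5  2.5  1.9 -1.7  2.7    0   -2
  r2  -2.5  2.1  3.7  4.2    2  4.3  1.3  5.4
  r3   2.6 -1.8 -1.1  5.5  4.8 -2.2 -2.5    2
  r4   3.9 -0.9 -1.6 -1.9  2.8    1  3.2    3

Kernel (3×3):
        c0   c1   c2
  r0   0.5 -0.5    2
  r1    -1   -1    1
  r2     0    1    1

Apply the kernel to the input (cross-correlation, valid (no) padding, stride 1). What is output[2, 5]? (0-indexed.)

25.2

The receptive field on the input at this output position is [4.3 1.3 5.4 / -2.2 -2.5 2 / 1 3.2 3]. Elementwise product with the kernel and sum: 4.3·0.5 + 1.3·-0.5 + 5.4·2 + -2.2·-1 + -2.5·-1 + 2·1 + 3.2·1 + 3·1.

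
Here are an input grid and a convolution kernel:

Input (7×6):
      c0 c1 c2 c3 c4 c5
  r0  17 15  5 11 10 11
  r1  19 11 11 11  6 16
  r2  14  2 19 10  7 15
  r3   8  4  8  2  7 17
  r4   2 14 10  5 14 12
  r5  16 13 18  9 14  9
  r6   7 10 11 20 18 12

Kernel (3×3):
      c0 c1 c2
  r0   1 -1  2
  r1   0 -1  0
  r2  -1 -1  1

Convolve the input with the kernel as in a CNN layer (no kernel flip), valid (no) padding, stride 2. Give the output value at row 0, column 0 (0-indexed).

4

The receptive field on the input at this output position is [17 15 5 / 19 11 11 / 14 2 19]. Elementwise product with the kernel and sum: 17·1 + 15·-1 + 5·2 + 11·-1 + 14·-1 + 2·-1 + 19·1.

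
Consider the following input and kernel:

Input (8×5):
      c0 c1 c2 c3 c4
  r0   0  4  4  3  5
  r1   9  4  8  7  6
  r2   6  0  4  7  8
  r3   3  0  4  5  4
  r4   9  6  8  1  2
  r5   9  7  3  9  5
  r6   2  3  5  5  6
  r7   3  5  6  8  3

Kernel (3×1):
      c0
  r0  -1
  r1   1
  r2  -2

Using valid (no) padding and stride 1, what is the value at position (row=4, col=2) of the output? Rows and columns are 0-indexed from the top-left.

The receptive field on the input at this output position is [8 / 3 / 5]. Elementwise product with the kernel and sum: 8·-1 + 3·1 + 5·-2.

-15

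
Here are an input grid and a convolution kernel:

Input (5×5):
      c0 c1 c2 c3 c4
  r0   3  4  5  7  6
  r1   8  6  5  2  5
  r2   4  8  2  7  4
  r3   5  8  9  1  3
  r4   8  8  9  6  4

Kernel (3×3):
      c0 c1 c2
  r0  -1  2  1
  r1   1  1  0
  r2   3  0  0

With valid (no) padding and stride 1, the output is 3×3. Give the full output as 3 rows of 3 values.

36 48 28
36 40 40
51 44 53

Output[0,0]: The receptive field on the input at this output position is [3 4 5 / 8 6 5 / 4 8 2]. Elementwise product with the kernel and sum: 3·-1 + 4·2 + 5·1 + 8·1 + 6·1 + 4·3.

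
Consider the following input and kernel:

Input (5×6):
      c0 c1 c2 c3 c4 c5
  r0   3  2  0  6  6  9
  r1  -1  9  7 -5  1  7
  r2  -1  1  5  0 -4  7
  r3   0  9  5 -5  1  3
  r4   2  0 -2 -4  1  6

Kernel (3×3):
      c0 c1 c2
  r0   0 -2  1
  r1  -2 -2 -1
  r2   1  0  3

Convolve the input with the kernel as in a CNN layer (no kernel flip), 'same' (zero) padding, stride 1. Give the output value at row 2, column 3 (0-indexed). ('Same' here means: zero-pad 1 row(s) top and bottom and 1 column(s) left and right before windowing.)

The receptive field on the zero-padded input at this output position is [7 -5 1 / 5 0 -4 / 5 -5 1]. Elementwise product with the kernel and sum: -5·-2 + 1·1 + 5·-2 + 0·-2 + -4·-1 + 5·1 + 1·3.

13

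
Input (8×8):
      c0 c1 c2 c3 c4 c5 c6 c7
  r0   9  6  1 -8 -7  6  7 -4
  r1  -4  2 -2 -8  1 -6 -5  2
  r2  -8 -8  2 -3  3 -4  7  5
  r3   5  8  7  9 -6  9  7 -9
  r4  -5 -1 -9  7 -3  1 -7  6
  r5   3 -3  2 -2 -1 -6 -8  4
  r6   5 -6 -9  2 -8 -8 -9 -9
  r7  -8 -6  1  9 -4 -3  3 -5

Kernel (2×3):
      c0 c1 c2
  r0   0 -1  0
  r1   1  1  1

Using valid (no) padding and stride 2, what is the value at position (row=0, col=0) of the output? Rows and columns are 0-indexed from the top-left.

The receptive field on the input at this output position is [9 6 1 / -4 2 -2]. Elementwise product with the kernel and sum: 6·-1 + -4·1 + 2·1 + -2·1.

-10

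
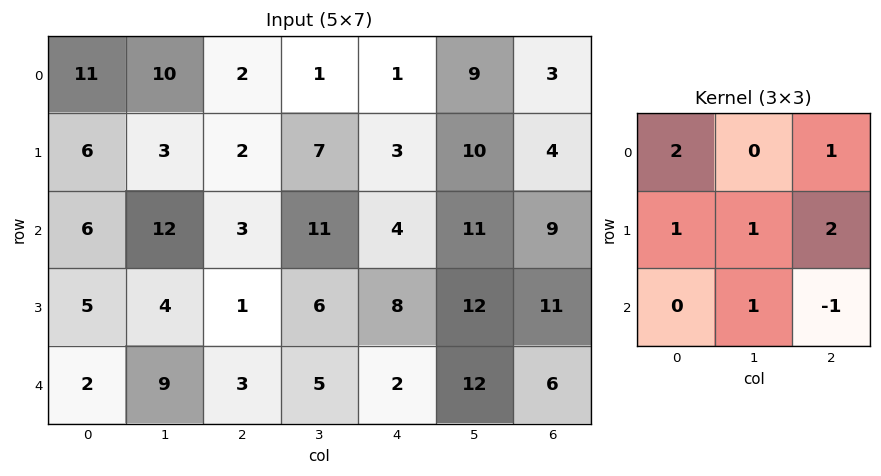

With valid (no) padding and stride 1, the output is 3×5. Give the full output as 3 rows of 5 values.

Output[0,0]: The receptive field on the input at this output position is [11 10 2 / 6 3 2 / 6 12 3]. Elementwise product with the kernel and sum: 11·2 + 2·1 + 6·1 + 3·1 + 2·2 + 12·1 + 3·-1.
Output[0,1]: The receptive field on the input at this output position is [10 2 1 / 3 2 7 / 12 3 11]. Elementwise product with the kernel and sum: 10·2 + 1·1 + 3·1 + 2·1 + 7·2 + 3·1 + 11·-1.

46 32 27 34 28
41 45 27 57 44
32 50 36 61 65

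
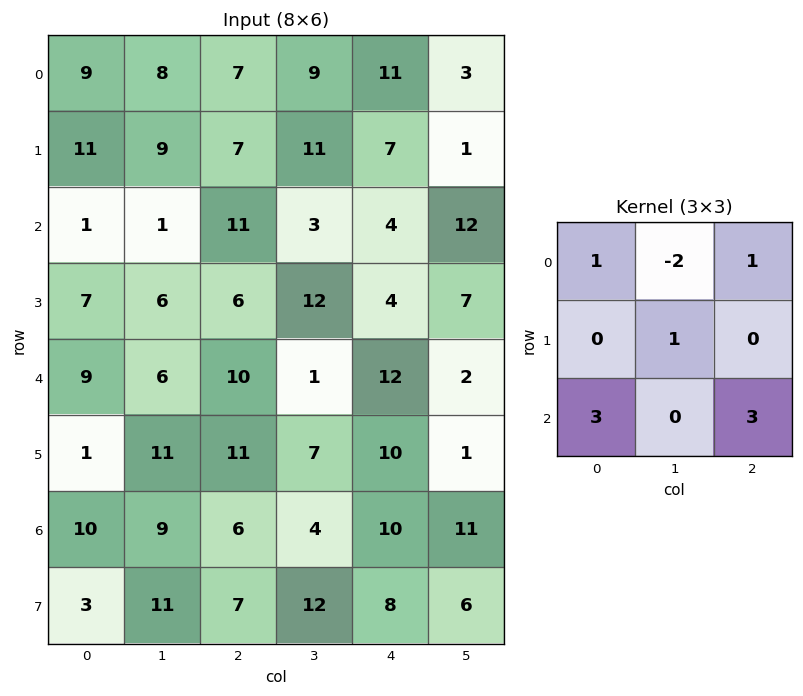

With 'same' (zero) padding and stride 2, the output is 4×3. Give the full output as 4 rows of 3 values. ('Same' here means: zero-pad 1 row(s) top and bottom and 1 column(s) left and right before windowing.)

36 67 47
6 71 59
34 70 47
52 71 52

Output[0,0]: The receptive field on the zero-padded input at this output position is [0 0 0 / 0 9 8 / 0 11 9]. Elementwise product with the kernel and sum: 0·1 + 0·-2 + 0·1 + 9·1 + 0·3 + 9·3.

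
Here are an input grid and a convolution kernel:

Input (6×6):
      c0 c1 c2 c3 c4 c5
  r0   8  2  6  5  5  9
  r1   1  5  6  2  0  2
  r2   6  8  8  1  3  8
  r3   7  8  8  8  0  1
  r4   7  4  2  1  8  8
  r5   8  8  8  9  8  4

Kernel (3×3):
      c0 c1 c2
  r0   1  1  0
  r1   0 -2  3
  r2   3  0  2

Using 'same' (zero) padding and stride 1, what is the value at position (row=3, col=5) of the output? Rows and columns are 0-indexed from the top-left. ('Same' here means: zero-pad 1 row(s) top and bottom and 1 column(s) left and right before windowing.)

33

The receptive field on the zero-padded input at this output position is [3 8 0 / 0 1 0 / 8 8 0]. Elementwise product with the kernel and sum: 3·1 + 8·1 + 1·-2 + 0·3 + 8·3 + 0·2.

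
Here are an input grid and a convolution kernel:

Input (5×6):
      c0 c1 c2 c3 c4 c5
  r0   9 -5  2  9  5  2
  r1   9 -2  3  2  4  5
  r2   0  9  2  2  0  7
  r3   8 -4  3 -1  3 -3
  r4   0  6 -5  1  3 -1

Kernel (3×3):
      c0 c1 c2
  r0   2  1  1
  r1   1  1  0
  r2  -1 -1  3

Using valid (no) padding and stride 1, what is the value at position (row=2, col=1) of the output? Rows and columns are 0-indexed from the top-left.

23

The receptive field on the input at this output position is [9 2 2 / -4 3 -1 / 6 -5 1]. Elementwise product with the kernel and sum: 9·2 + 2·1 + 2·1 + -4·1 + 3·1 + 6·-1 + -5·-1 + 1·3.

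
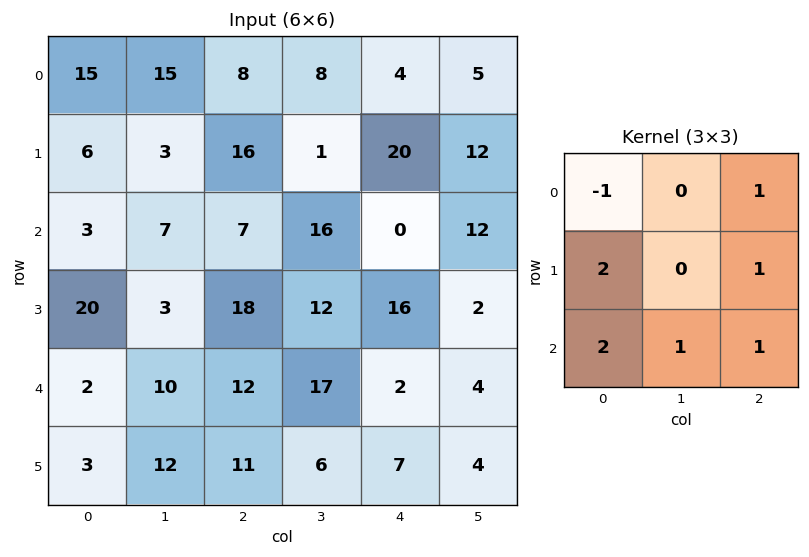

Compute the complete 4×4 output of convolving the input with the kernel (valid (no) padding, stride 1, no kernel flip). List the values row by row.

Output[0,0]: The receptive field on the input at this output position is [15 15 8 / 6 3 16 / 3 7 7]. Elementwise product with the kernel and sum: 15·-1 + 8·1 + 6·2 + 16·1 + 3·2 + 7·1 + 7·1.

41 37 78 55
84 64 82 97
88 76 88 62
43 87 59 51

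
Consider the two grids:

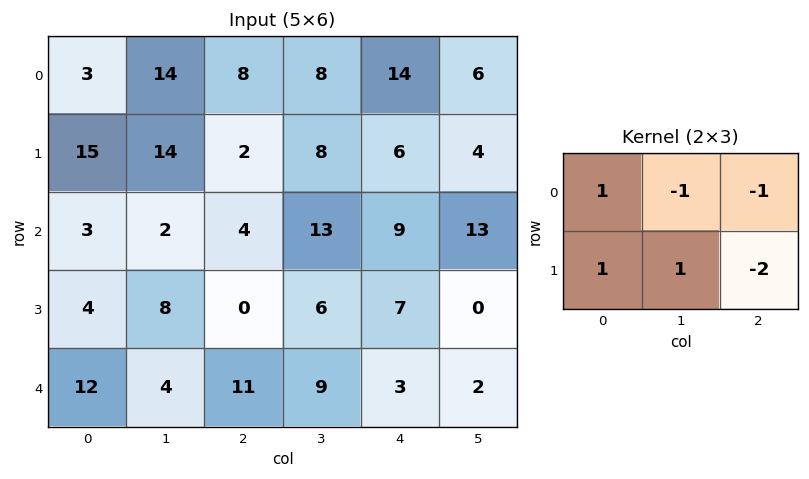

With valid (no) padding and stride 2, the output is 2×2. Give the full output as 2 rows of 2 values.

6 -16
9 -26

Output[0,0]: The receptive field on the input at this output position is [3 14 8 / 15 14 2]. Elementwise product with the kernel and sum: 3·1 + 14·-1 + 8·-1 + 15·1 + 14·1 + 2·-2.
Output[0,1]: The receptive field on the input at this output position is [8 8 14 / 2 8 6]. Elementwise product with the kernel and sum: 8·1 + 8·-1 + 14·-1 + 2·1 + 8·1 + 6·-2.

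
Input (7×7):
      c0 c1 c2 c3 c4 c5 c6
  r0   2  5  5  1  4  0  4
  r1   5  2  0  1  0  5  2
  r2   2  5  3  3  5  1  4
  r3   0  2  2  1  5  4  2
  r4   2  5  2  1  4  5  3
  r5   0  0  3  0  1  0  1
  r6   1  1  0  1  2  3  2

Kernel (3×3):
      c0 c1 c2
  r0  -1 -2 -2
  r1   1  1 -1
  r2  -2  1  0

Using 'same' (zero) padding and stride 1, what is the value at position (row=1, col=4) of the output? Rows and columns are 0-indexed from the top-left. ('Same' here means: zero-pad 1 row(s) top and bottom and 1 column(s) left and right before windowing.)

-14

The receptive field on the zero-padded input at this output position is [1 4 0 / 1 0 5 / 3 5 1]. Elementwise product with the kernel and sum: 1·-1 + 4·-2 + 0·-2 + 1·1 + 0·1 + 5·-1 + 3·-2 + 5·1.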